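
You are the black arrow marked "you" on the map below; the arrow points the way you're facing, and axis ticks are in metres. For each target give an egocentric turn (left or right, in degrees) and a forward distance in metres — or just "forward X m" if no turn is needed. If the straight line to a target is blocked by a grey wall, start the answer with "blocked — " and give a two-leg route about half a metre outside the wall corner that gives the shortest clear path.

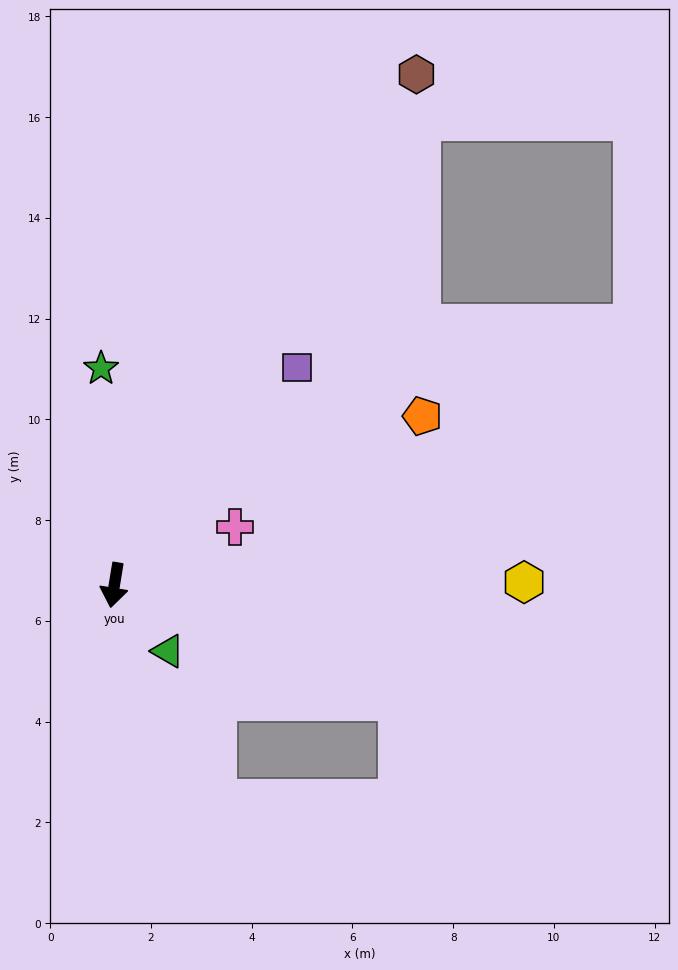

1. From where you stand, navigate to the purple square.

turn left 149°, forward 5.6 m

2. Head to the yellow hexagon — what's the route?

turn left 100°, forward 8.1 m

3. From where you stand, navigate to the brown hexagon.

turn left 159°, forward 11.8 m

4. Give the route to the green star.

turn right 167°, forward 4.3 m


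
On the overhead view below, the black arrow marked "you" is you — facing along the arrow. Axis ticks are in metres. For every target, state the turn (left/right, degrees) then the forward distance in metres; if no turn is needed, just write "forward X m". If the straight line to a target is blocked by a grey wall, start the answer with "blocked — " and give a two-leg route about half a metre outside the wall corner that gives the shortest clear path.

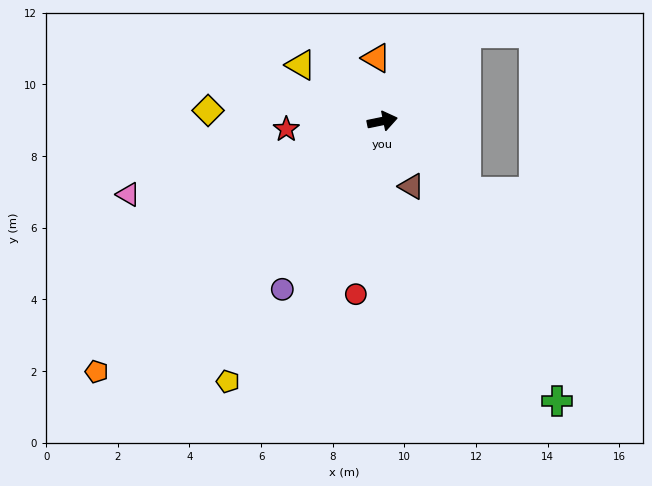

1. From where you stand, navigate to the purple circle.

turn right 132°, forward 5.5 m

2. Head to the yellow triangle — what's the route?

turn left 134°, forward 2.8 m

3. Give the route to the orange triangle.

turn left 84°, forward 1.8 m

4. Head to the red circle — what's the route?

turn right 110°, forward 4.9 m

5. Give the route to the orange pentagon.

turn right 150°, forward 10.6 m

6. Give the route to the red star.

turn left 173°, forward 2.7 m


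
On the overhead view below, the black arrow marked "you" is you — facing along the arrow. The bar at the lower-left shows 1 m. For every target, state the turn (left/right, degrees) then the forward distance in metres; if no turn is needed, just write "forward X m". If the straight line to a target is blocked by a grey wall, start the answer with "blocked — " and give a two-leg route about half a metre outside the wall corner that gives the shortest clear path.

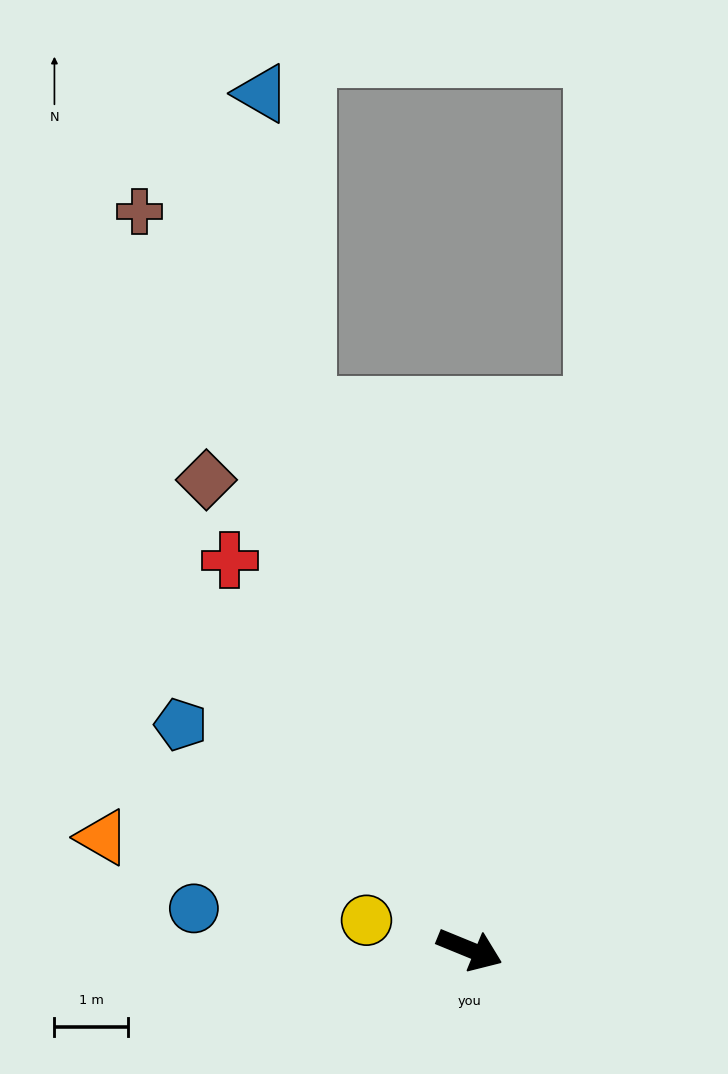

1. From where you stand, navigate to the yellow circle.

turn right 174°, forward 1.5 m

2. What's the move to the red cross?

turn left 144°, forward 6.2 m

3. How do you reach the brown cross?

turn left 136°, forward 11.0 m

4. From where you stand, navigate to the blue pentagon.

turn left 164°, forward 5.0 m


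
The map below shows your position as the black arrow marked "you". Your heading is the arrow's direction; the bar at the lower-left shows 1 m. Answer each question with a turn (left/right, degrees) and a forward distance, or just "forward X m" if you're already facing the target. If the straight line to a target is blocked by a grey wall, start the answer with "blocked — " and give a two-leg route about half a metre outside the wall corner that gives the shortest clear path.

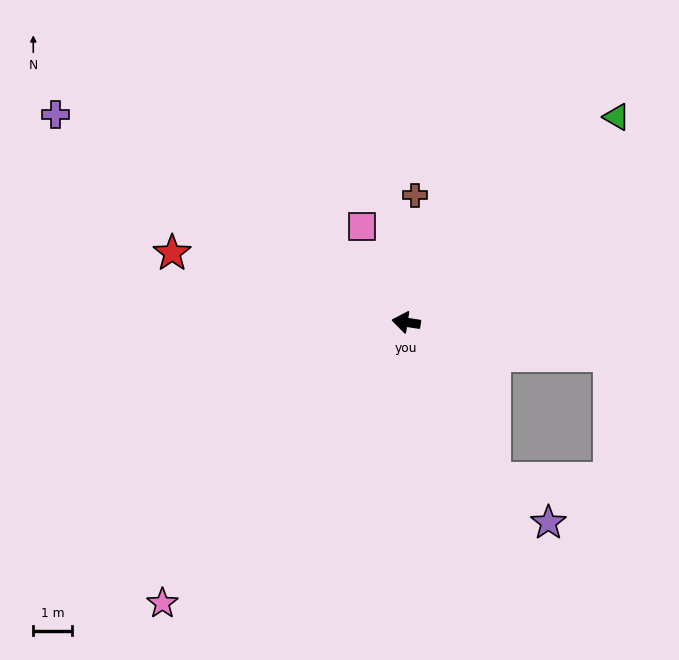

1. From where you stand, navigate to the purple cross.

turn right 22°, forward 10.4 m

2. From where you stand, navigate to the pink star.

turn left 58°, forward 9.5 m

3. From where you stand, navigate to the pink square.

turn right 57°, forward 2.7 m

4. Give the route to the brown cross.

turn right 85°, forward 3.2 m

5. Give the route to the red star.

turn right 8°, forward 6.2 m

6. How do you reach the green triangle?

turn right 127°, forward 7.5 m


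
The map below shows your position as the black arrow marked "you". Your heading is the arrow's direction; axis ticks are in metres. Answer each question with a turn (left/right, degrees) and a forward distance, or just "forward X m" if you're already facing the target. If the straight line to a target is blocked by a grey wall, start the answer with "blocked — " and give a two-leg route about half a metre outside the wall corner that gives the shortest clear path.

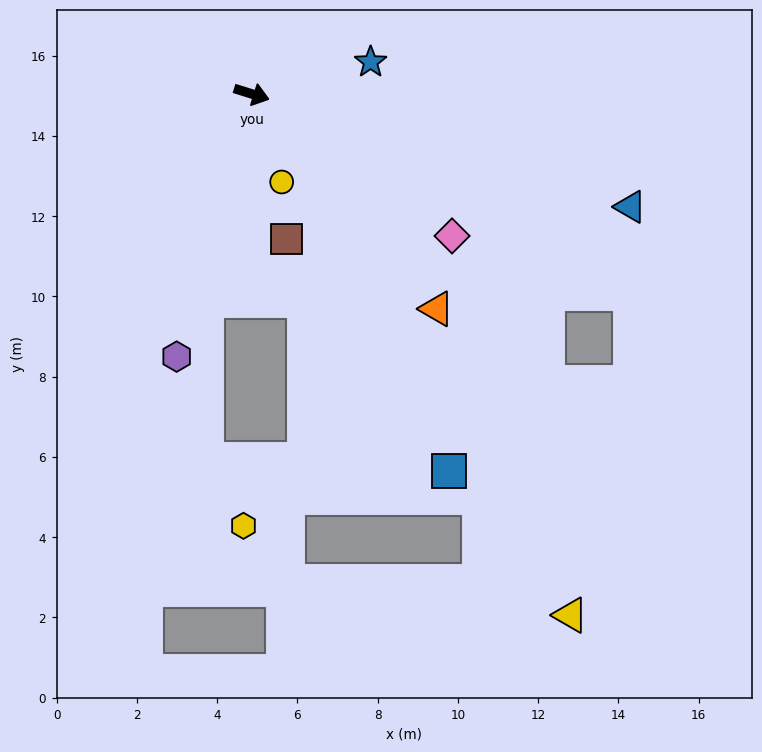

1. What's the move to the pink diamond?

turn right 18°, forward 6.1 m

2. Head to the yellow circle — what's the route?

turn right 54°, forward 2.3 m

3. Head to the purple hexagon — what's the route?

turn right 89°, forward 6.8 m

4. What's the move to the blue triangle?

forward 9.8 m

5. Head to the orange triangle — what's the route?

turn right 32°, forward 7.1 m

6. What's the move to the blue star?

turn left 32°, forward 3.1 m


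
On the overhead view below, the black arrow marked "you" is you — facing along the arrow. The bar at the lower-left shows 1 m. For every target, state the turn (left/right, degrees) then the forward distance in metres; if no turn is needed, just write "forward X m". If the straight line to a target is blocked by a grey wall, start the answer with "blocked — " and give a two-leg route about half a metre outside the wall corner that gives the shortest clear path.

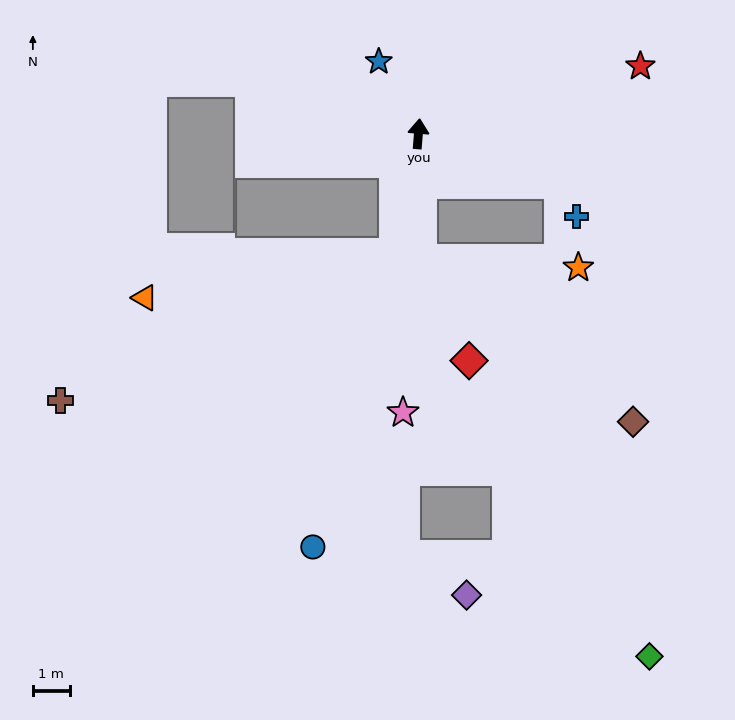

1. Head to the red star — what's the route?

turn right 68°, forward 6.3 m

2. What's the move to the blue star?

turn left 33°, forward 2.2 m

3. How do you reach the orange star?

blocked — turn right 174°, forward 3.4 m, then turn left 86°, forward 4.3 m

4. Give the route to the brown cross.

blocked — turn left 173°, forward 3.3 m, then turn right 55°, forward 9.9 m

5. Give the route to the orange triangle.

blocked — turn left 173°, forward 3.3 m, then turn right 68°, forward 6.9 m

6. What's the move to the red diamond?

blocked — turn right 174°, forward 3.4 m, then turn left 24°, forward 3.0 m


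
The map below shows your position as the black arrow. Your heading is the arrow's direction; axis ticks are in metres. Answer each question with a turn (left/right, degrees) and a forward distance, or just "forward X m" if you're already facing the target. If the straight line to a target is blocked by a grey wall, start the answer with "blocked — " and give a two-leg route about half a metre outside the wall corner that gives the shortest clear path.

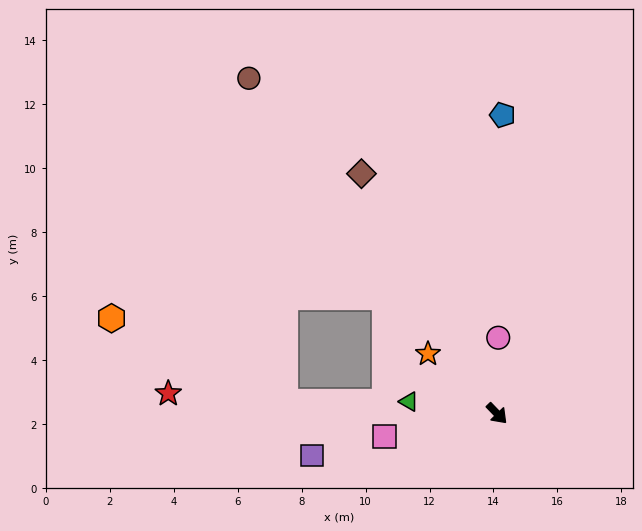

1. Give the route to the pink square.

turn right 123°, forward 3.6 m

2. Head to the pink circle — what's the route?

turn left 135°, forward 2.4 m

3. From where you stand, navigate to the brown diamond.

turn left 166°, forward 8.6 m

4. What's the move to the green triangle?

turn right 142°, forward 2.8 m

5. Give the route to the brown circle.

turn left 173°, forward 13.0 m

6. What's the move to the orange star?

turn right 175°, forward 2.9 m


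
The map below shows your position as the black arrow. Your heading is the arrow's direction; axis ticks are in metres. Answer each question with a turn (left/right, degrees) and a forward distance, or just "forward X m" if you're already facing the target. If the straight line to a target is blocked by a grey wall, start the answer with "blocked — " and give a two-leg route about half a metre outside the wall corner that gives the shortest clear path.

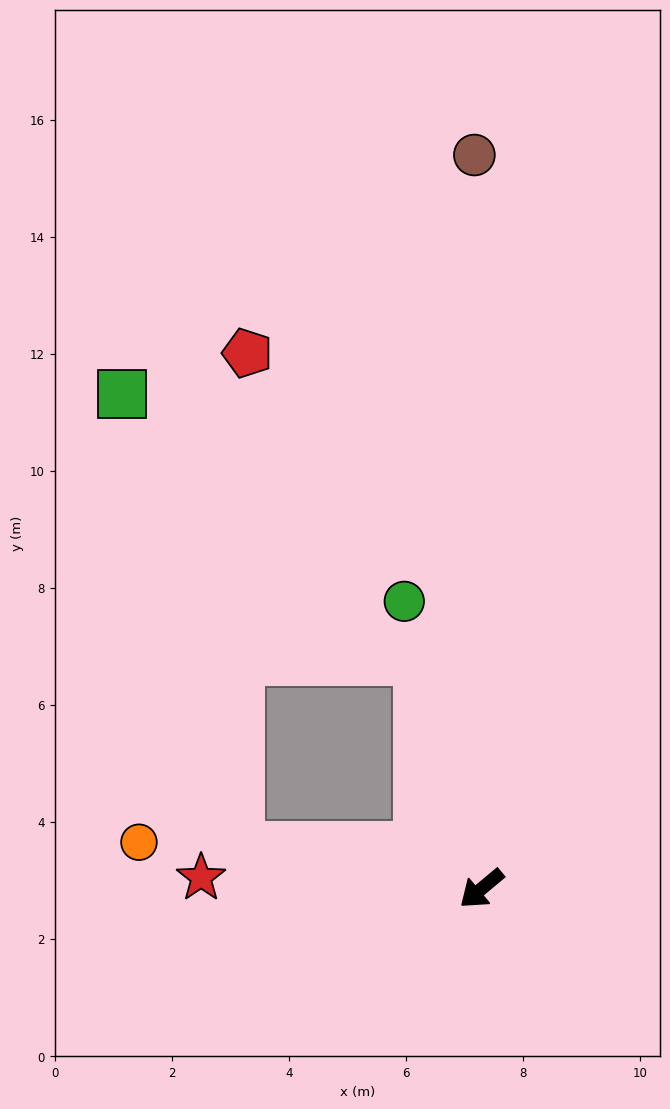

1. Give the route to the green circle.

turn right 115°, forward 5.1 m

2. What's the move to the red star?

turn right 42°, forward 4.8 m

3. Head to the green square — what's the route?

blocked — turn right 114°, forward 4.0 m, then turn left 32°, forward 6.8 m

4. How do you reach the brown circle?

turn right 129°, forward 12.5 m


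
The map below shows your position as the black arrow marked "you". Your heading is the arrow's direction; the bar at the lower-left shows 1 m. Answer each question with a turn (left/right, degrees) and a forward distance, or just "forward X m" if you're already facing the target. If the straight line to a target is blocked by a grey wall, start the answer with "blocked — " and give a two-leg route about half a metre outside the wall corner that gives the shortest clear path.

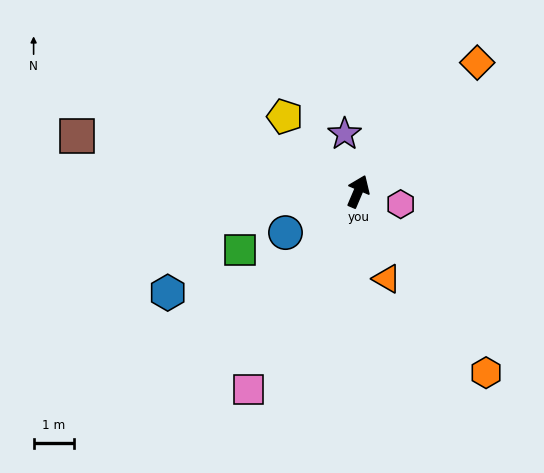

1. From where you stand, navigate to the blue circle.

turn left 143°, forward 2.1 m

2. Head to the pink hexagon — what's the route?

turn right 84°, forward 1.1 m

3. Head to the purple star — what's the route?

turn left 36°, forward 1.5 m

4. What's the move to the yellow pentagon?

turn left 67°, forward 2.6 m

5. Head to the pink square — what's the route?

turn left 174°, forward 5.7 m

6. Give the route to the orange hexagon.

turn right 122°, forward 5.5 m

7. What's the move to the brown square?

turn left 102°, forward 7.2 m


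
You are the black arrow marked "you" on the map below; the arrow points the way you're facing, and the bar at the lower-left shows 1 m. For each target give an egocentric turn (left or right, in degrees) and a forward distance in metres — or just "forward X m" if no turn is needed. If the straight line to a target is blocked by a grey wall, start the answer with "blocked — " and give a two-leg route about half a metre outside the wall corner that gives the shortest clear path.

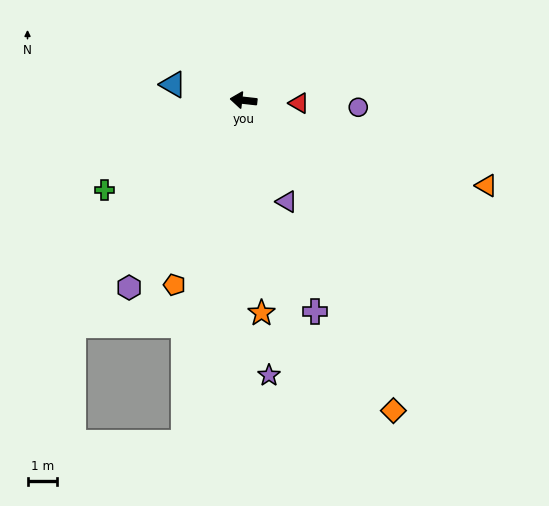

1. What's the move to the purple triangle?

turn left 119°, forward 3.7 m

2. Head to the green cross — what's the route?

turn left 39°, forward 5.5 m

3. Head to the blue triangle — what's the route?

turn right 6°, forward 2.4 m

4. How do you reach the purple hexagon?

turn left 65°, forward 7.3 m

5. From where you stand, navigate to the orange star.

turn left 101°, forward 7.1 m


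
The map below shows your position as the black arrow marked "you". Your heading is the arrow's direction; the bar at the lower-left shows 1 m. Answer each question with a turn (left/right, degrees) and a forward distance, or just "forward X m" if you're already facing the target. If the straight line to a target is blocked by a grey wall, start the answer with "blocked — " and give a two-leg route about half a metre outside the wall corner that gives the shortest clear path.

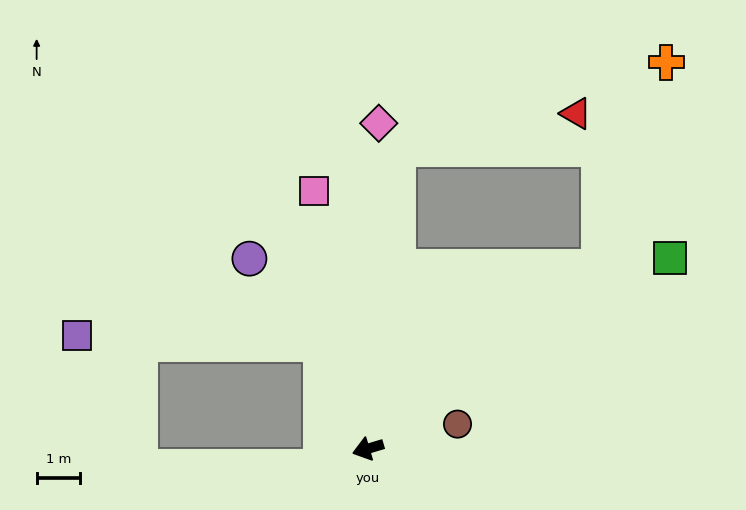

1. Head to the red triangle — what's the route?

blocked — turn right 112°, forward 6.9 m, then turn right 73°, forward 4.2 m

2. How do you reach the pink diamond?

turn right 109°, forward 7.5 m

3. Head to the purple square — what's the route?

blocked — turn right 83°, forward 2.7 m, then turn left 65°, forward 5.6 m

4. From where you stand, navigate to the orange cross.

blocked — turn right 159°, forward 6.8 m, then turn left 34°, forward 5.0 m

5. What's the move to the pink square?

turn right 95°, forward 6.0 m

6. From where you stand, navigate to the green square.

turn right 164°, forward 8.2 m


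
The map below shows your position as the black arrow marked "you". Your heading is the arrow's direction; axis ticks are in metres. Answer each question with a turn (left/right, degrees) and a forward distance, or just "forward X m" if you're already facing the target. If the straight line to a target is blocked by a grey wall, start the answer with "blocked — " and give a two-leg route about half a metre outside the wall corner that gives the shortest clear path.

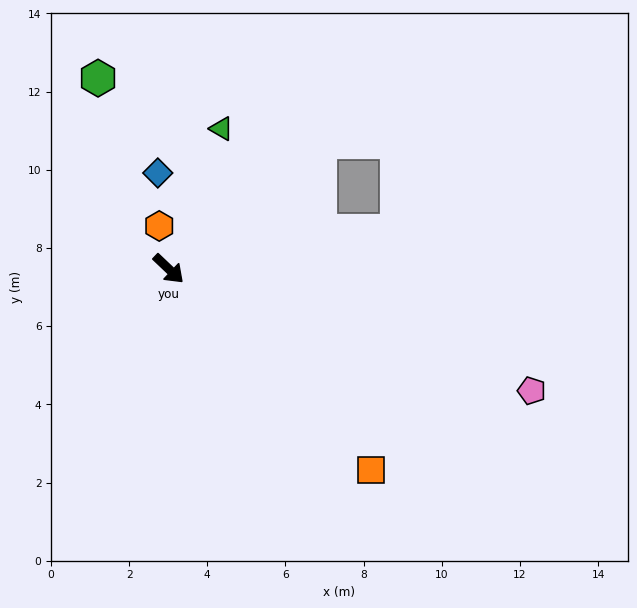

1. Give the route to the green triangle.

turn left 113°, forward 3.8 m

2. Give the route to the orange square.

forward 7.3 m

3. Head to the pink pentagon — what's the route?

turn left 25°, forward 9.8 m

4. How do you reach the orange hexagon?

turn left 146°, forward 1.1 m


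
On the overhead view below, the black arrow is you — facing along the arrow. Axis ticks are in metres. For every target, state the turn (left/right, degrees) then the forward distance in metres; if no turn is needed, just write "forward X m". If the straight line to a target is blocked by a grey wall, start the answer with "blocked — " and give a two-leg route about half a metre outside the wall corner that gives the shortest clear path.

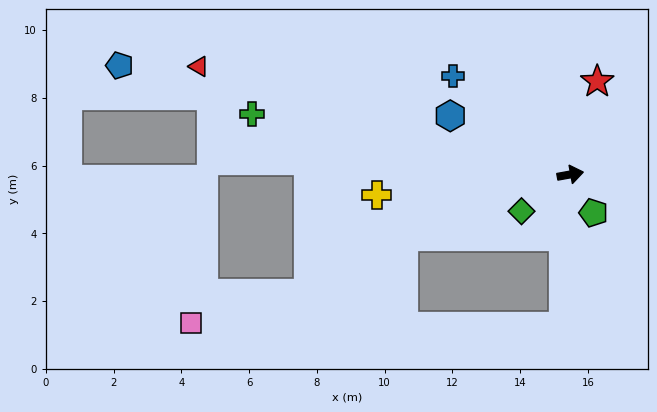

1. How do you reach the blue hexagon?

turn left 144°, forward 3.9 m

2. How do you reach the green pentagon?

turn right 69°, forward 1.3 m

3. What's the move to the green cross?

turn left 159°, forward 9.6 m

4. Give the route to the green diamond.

turn right 153°, forward 1.8 m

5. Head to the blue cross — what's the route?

turn left 130°, forward 4.5 m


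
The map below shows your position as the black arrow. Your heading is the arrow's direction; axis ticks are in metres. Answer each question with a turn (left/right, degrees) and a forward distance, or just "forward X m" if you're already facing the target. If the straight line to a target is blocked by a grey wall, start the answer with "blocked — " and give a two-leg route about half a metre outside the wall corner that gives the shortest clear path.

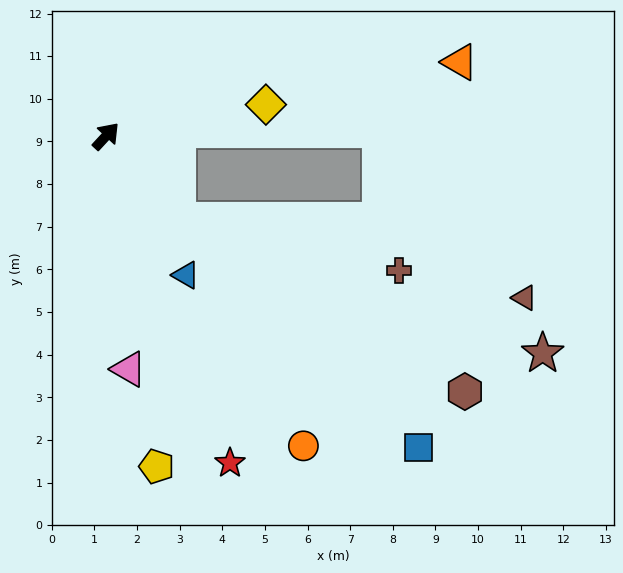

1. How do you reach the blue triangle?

turn right 107°, forward 3.8 m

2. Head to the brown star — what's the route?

blocked — turn right 97°, forward 2.6 m, then turn left 30°, forward 9.1 m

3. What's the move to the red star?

turn right 116°, forward 8.2 m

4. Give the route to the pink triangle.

turn right 132°, forward 5.5 m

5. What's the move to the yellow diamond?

turn right 36°, forward 3.8 m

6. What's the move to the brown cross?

blocked — turn right 97°, forward 2.6 m, then turn left 37°, forward 5.3 m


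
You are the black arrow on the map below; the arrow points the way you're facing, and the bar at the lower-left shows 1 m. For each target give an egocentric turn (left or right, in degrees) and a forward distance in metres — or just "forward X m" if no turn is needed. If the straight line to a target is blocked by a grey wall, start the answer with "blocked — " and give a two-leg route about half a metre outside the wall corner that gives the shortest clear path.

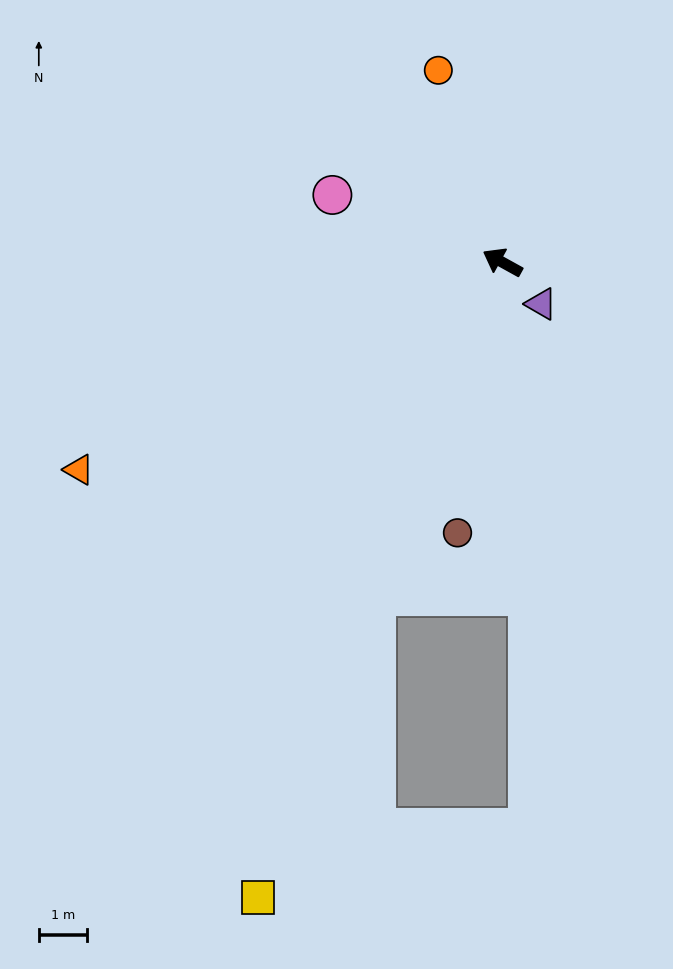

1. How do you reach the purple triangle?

turn left 162°, forward 1.2 m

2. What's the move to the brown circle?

turn left 110°, forward 5.7 m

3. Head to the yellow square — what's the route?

turn left 98°, forward 14.2 m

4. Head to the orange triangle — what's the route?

turn left 55°, forward 9.9 m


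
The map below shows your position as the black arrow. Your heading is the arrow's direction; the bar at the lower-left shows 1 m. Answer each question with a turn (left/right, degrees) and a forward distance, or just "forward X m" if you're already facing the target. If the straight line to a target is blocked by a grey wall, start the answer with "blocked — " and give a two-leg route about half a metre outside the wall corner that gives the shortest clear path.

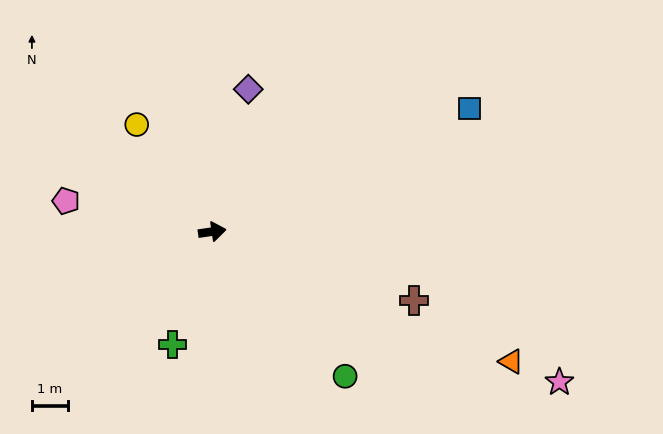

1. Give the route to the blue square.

turn left 17°, forward 8.0 m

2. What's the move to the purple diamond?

turn left 67°, forward 4.1 m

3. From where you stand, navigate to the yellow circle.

turn left 117°, forward 3.7 m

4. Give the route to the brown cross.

turn right 27°, forward 6.0 m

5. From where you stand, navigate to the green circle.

turn right 56°, forward 5.5 m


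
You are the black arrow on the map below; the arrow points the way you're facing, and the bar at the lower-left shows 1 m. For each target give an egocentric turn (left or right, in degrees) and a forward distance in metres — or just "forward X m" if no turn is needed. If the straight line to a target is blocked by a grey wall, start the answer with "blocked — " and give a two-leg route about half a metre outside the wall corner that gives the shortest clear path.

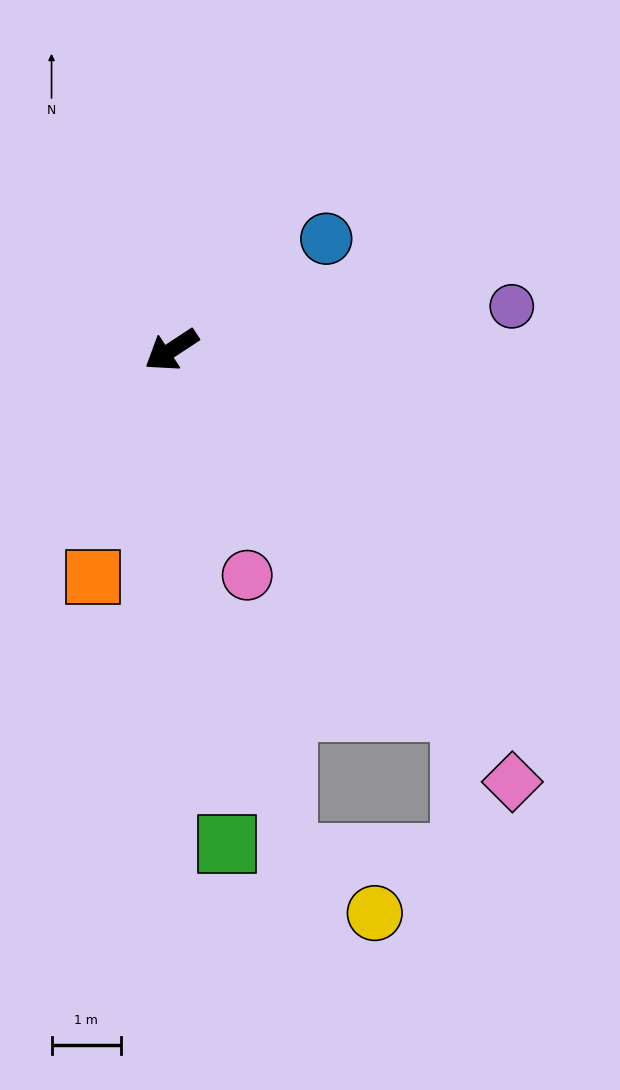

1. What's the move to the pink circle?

turn left 75°, forward 3.4 m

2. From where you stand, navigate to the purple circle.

turn left 154°, forward 4.9 m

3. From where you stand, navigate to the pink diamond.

turn left 95°, forward 7.9 m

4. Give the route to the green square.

turn left 63°, forward 7.2 m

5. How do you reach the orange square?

turn left 38°, forward 3.5 m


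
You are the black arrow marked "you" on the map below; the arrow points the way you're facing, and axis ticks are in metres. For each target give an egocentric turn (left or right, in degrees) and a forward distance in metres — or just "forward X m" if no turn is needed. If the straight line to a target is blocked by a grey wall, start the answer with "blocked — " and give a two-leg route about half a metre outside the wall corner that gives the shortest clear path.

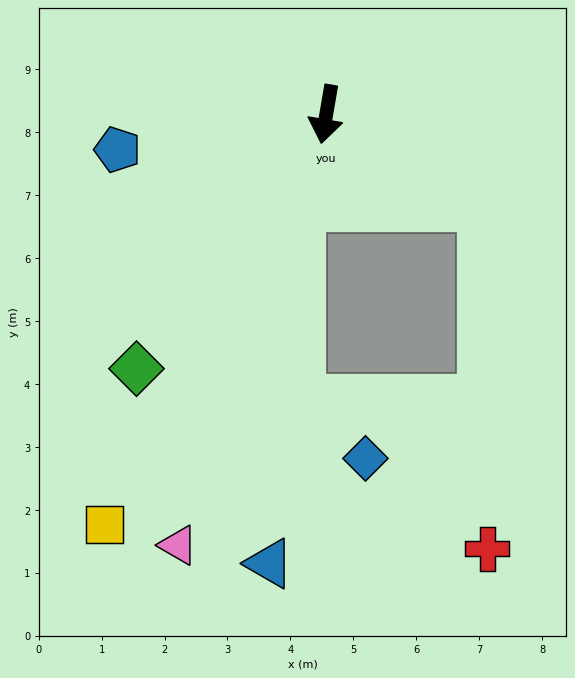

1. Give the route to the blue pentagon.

turn right 71°, forward 3.4 m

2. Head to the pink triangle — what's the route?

turn right 9°, forward 7.2 m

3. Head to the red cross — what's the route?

blocked — turn left 70°, forward 2.9 m, then turn right 60°, forward 5.5 m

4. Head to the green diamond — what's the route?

turn right 27°, forward 5.0 m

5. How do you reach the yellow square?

turn right 19°, forward 7.4 m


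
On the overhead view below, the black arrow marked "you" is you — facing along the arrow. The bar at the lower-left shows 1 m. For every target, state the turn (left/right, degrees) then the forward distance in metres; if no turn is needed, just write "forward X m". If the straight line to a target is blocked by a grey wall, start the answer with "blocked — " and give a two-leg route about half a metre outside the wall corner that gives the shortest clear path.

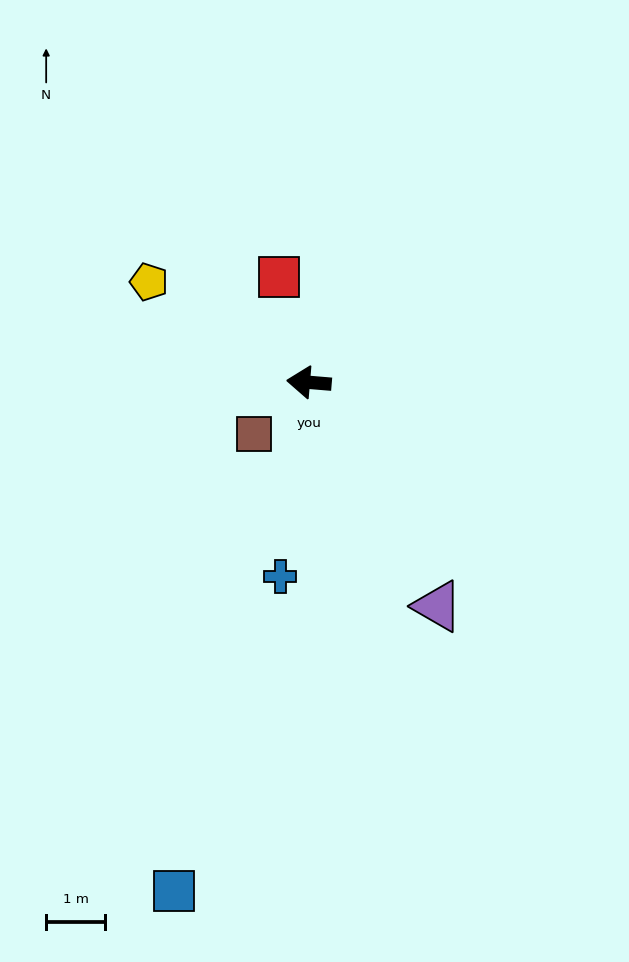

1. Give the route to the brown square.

turn left 48°, forward 1.3 m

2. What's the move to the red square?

turn right 69°, forward 1.9 m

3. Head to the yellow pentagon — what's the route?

turn right 27°, forward 3.2 m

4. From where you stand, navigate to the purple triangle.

turn left 125°, forward 4.4 m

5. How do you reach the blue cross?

turn left 86°, forward 3.3 m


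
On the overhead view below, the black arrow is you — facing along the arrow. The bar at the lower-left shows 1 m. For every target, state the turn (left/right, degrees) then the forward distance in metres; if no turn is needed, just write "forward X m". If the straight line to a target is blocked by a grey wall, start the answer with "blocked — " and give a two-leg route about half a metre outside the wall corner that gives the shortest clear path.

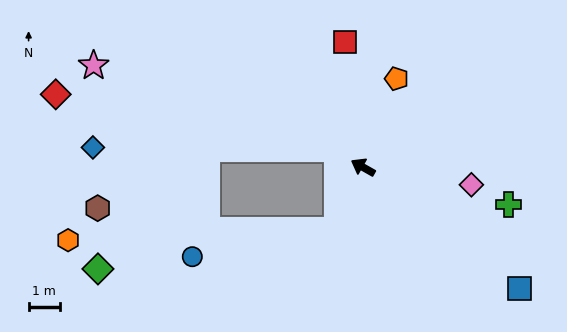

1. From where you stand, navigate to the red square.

turn right 52°, forward 4.1 m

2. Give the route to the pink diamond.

turn right 160°, forward 3.5 m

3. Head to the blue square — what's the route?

turn left 172°, forward 6.4 m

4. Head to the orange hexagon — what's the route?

blocked — turn left 97°, forward 2.2 m, then turn right 65°, forward 8.7 m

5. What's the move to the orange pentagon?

turn right 81°, forward 3.0 m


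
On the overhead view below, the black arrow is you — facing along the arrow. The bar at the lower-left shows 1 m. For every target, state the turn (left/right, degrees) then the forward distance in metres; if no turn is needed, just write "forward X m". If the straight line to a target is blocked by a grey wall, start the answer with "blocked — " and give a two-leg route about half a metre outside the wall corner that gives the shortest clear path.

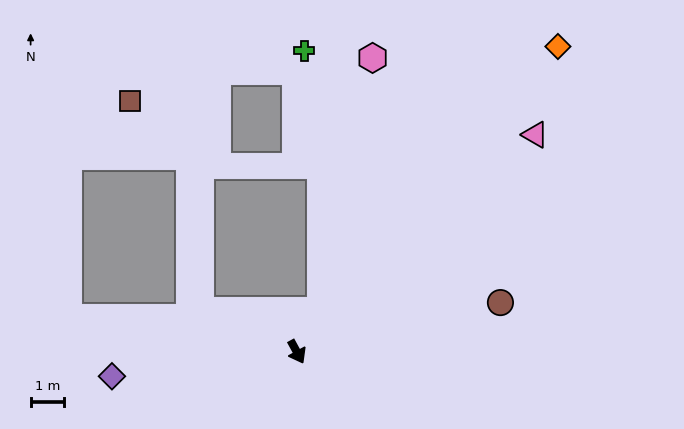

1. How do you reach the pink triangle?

turn left 104°, forward 9.6 m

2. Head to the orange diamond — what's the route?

turn left 111°, forward 12.0 m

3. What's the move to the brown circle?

turn left 75°, forward 6.2 m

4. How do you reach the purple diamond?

turn right 111°, forward 5.6 m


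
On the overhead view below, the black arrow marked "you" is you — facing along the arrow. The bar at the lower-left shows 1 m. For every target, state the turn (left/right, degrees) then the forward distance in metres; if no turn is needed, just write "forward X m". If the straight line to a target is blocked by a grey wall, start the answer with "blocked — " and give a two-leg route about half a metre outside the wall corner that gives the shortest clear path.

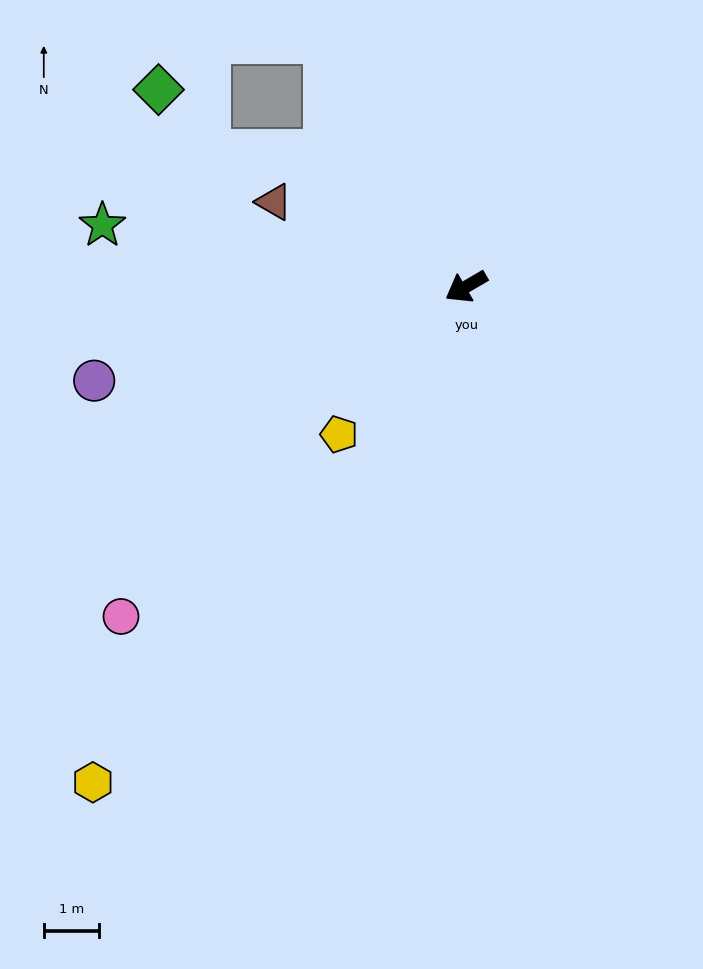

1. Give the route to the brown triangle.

turn right 54°, forward 3.8 m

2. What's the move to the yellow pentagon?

turn left 19°, forward 3.5 m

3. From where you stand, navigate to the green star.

turn right 40°, forward 6.6 m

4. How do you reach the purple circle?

turn right 16°, forward 6.9 m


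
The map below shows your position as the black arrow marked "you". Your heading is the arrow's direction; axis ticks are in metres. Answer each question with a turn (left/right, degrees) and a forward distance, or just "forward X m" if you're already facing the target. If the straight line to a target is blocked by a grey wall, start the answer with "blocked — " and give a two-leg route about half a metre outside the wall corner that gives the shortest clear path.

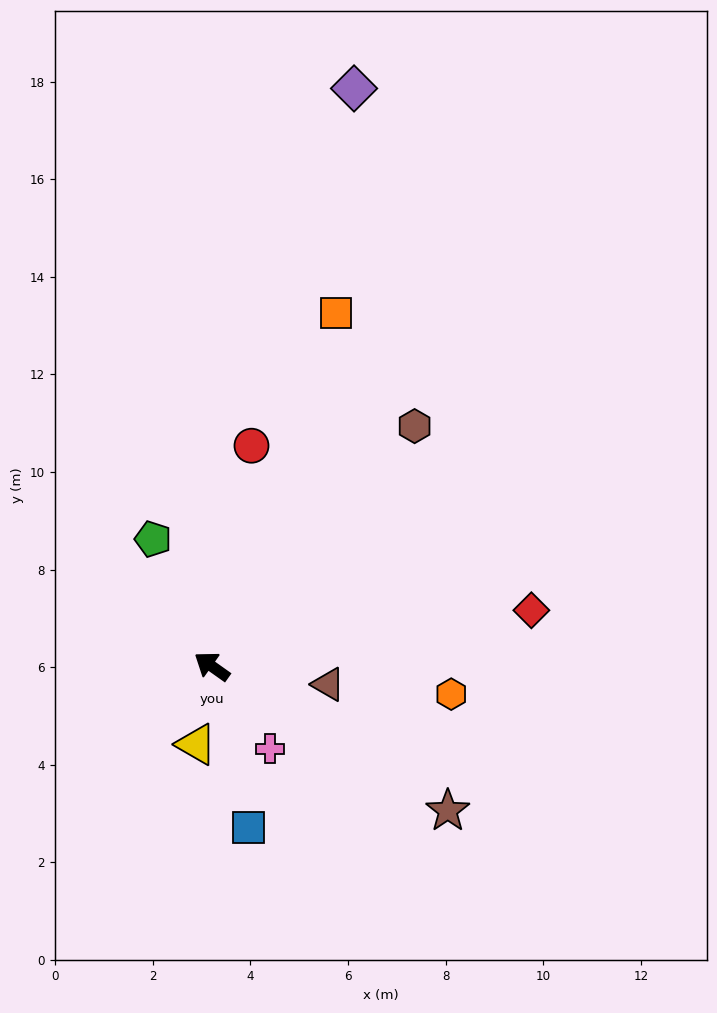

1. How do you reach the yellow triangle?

turn left 114°, forward 1.6 m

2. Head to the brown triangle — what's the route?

turn right 153°, forward 2.4 m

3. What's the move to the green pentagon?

turn right 30°, forward 2.9 m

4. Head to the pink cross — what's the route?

turn left 160°, forward 2.1 m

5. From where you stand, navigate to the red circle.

turn right 65°, forward 4.6 m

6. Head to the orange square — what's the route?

turn right 74°, forward 7.7 m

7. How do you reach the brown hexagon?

turn right 95°, forward 6.4 m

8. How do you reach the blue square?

turn left 138°, forward 3.4 m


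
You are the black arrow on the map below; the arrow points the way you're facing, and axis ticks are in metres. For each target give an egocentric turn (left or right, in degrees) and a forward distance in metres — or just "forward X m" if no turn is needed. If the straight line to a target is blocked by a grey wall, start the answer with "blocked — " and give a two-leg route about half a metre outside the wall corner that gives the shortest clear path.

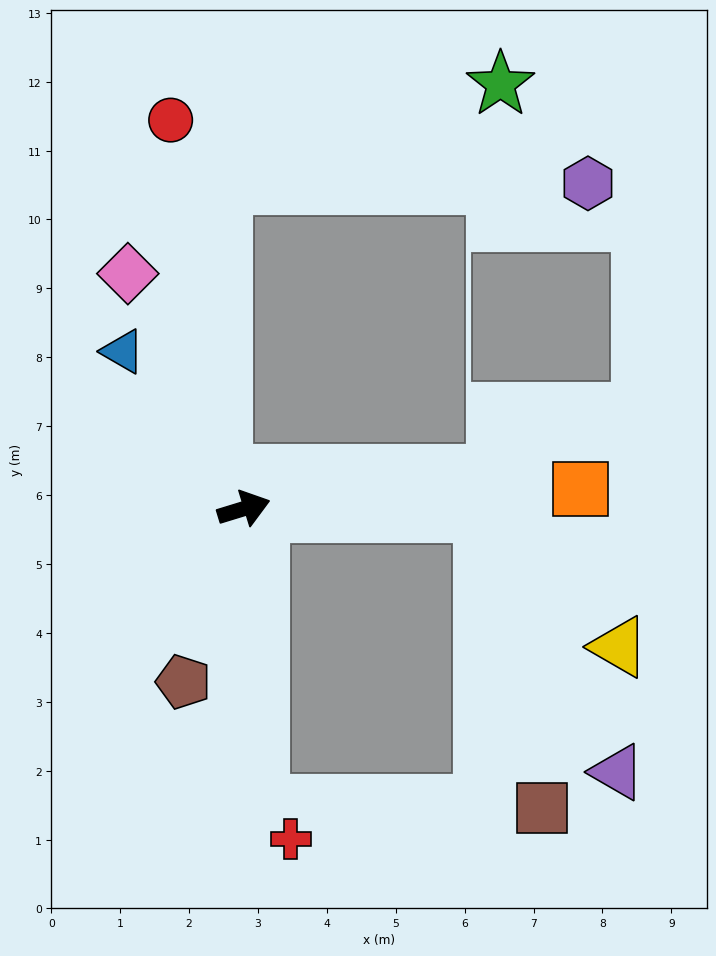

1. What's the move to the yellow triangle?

blocked — turn right 18°, forward 3.5 m, then turn right 44°, forward 2.8 m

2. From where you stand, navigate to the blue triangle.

turn left 111°, forward 2.9 m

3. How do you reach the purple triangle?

blocked — turn right 18°, forward 3.5 m, then turn right 62°, forward 4.2 m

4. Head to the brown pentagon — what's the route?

turn right 126°, forward 2.7 m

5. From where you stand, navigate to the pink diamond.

turn left 99°, forward 3.8 m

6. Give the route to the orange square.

turn right 14°, forward 4.9 m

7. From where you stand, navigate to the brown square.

blocked — turn right 18°, forward 3.5 m, then turn right 78°, forward 4.4 m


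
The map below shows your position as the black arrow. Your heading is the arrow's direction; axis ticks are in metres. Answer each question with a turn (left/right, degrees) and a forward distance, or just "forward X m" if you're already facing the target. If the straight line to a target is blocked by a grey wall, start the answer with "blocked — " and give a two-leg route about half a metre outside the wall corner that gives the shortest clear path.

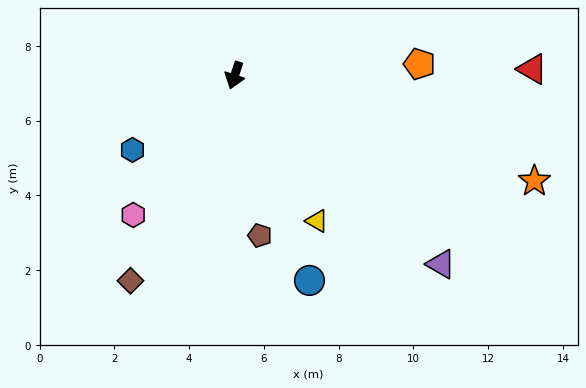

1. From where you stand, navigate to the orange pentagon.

turn left 112°, forward 5.0 m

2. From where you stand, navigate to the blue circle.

turn left 38°, forward 5.8 m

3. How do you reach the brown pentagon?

turn left 27°, forward 4.3 m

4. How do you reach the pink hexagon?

turn right 18°, forward 4.6 m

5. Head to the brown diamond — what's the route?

turn right 9°, forward 6.2 m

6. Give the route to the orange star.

turn left 89°, forward 8.5 m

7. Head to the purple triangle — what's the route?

turn left 66°, forward 7.5 m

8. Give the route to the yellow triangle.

turn left 47°, forward 4.5 m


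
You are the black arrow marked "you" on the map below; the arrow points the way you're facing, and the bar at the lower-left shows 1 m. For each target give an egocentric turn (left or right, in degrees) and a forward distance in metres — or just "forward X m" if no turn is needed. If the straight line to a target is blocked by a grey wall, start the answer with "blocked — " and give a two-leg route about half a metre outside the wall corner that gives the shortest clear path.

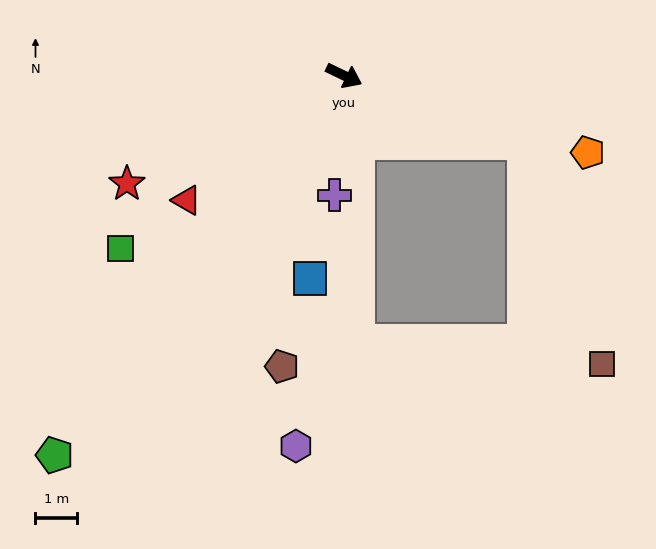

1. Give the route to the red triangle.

turn right 116°, forward 4.8 m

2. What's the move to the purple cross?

turn right 69°, forward 2.9 m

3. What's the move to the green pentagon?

turn right 102°, forward 11.4 m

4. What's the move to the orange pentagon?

turn left 8°, forward 6.1 m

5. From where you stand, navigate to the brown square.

blocked — turn left 5°, forward 4.6 m, then turn right 50°, forward 5.6 m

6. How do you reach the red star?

turn right 128°, forward 5.8 m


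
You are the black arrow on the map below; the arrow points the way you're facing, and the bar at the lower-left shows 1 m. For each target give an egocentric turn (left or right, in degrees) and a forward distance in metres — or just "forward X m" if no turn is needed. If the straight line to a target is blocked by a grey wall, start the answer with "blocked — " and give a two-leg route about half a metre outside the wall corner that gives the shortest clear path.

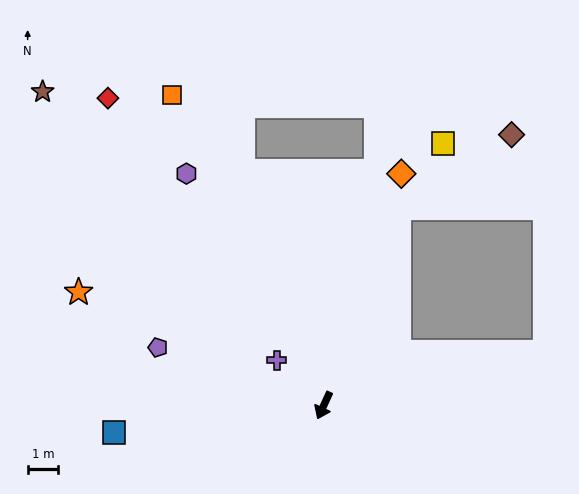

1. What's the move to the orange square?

turn right 129°, forward 11.3 m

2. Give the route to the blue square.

turn right 58°, forward 6.9 m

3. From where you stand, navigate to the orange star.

turn right 90°, forward 8.8 m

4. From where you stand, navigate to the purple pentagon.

turn right 85°, forward 5.8 m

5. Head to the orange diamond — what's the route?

turn right 174°, forward 8.0 m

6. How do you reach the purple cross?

turn right 109°, forward 2.1 m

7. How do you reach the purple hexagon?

turn right 125°, forward 8.8 m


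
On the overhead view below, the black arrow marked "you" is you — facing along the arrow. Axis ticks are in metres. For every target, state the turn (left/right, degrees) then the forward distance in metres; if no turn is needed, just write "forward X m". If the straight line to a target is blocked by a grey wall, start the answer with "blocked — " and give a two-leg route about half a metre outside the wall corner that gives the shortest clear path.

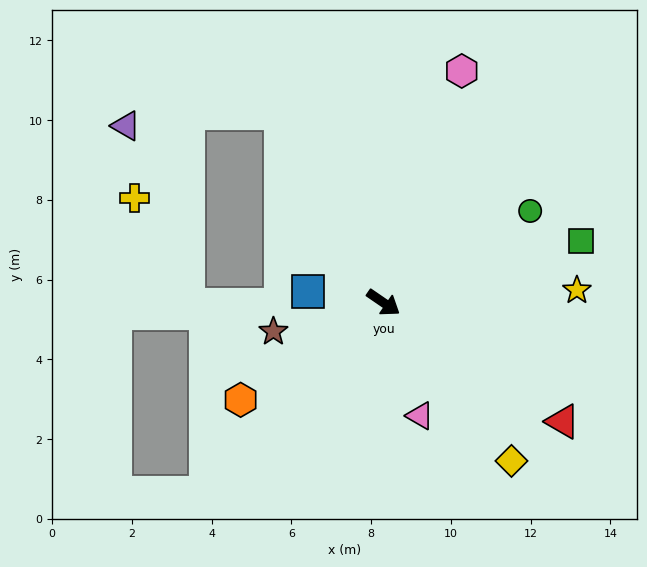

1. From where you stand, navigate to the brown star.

turn right 131°, forward 2.9 m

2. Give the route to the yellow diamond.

turn right 17°, forward 5.1 m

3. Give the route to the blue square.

turn right 154°, forward 1.9 m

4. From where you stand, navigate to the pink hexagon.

turn left 106°, forward 6.1 m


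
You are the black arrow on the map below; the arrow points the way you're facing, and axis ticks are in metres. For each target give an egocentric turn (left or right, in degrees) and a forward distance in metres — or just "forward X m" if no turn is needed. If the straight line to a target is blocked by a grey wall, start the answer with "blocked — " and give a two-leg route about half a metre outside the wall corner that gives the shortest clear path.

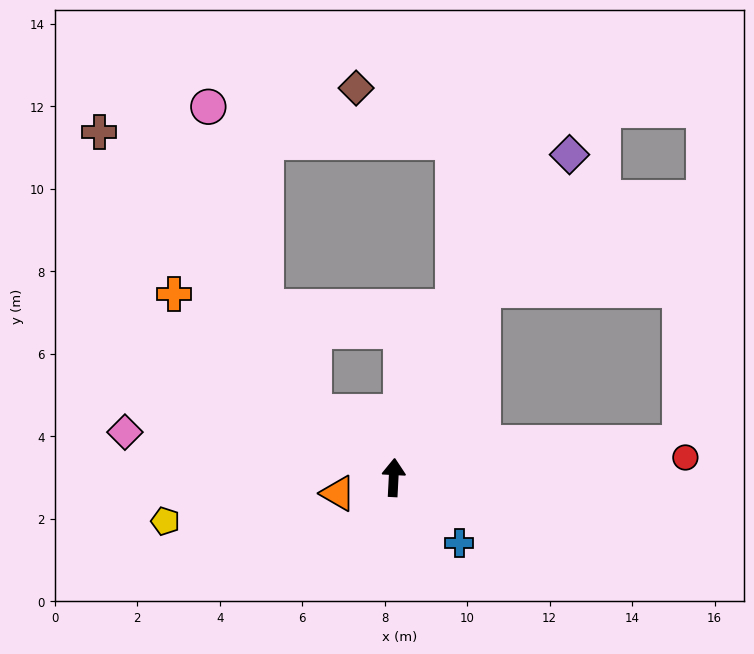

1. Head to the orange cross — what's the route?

turn left 53°, forward 6.9 m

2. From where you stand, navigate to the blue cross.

turn right 132°, forward 2.2 m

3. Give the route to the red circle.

turn right 83°, forward 7.1 m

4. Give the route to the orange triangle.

turn left 109°, forward 1.4 m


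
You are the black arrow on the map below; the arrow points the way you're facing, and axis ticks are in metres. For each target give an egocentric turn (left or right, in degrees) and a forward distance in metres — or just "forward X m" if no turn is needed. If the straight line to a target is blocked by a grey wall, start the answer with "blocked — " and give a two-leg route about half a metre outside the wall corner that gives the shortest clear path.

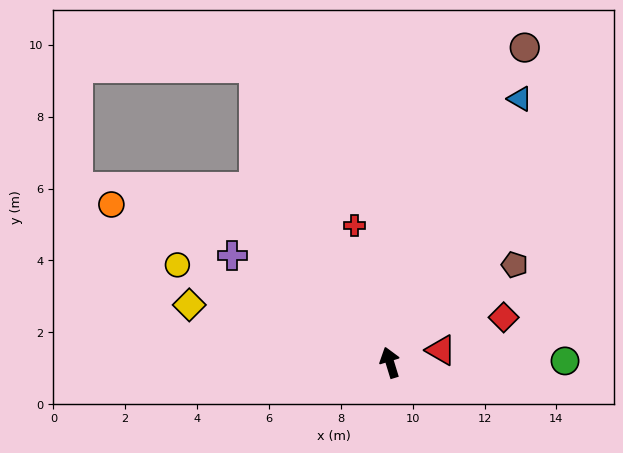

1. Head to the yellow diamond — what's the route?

turn left 57°, forward 5.8 m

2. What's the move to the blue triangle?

turn right 43°, forward 8.2 m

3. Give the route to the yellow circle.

turn left 48°, forward 6.5 m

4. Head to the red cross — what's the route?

turn right 3°, forward 3.9 m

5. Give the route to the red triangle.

turn right 94°, forward 1.5 m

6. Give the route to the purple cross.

turn left 39°, forward 5.3 m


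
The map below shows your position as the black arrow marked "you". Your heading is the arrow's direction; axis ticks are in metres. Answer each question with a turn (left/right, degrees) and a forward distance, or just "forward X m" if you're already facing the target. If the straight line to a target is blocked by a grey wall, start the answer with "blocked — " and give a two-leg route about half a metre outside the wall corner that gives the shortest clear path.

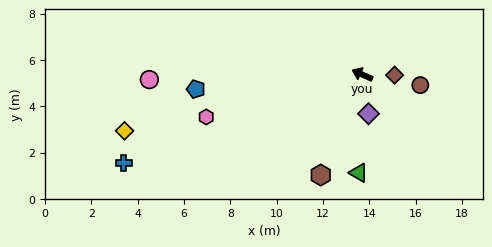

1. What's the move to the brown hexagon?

turn left 92°, forward 4.7 m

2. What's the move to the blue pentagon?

turn left 29°, forward 7.2 m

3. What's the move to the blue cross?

turn left 44°, forward 11.0 m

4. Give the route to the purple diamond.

turn left 123°, forward 1.7 m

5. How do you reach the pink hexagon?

turn left 39°, forward 7.0 m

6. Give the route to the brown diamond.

turn right 157°, forward 1.4 m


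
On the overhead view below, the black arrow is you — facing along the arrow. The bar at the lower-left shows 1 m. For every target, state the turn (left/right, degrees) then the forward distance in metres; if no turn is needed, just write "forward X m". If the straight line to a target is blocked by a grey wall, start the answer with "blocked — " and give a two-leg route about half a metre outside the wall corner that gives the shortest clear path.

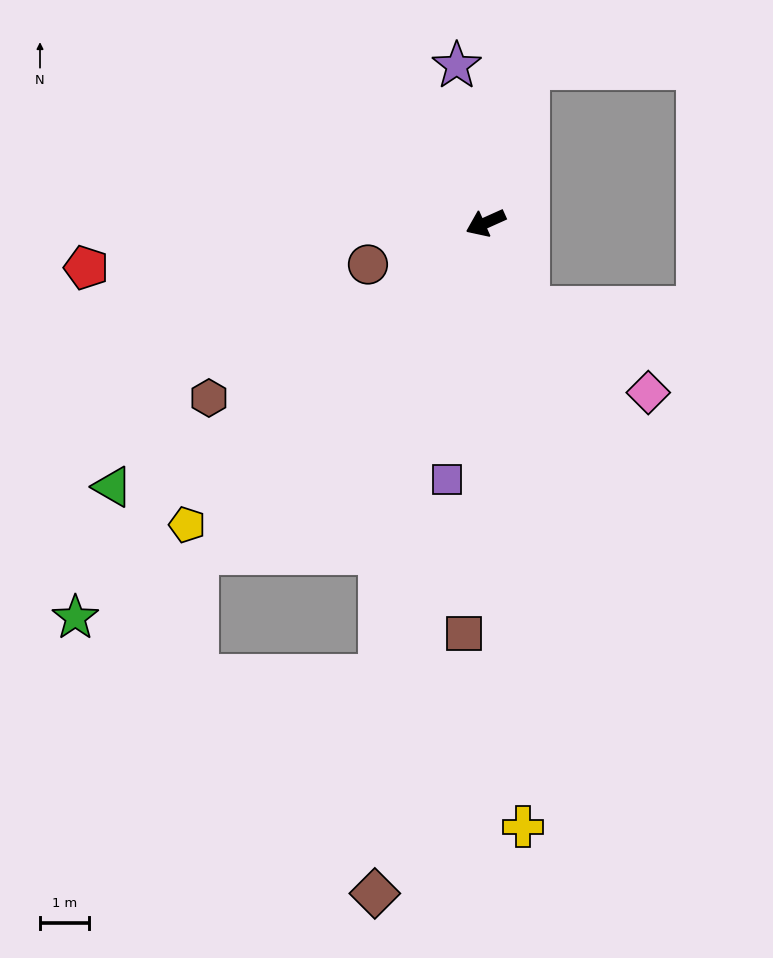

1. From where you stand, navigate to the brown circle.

turn right 5°, forward 2.5 m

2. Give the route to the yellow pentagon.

turn left 21°, forward 8.6 m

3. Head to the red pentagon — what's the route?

turn right 18°, forward 8.2 m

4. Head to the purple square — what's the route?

turn left 57°, forward 5.3 m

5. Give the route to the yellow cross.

turn left 69°, forward 12.3 m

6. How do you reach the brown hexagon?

turn left 8°, forward 6.7 m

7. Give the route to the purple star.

turn right 104°, forward 3.2 m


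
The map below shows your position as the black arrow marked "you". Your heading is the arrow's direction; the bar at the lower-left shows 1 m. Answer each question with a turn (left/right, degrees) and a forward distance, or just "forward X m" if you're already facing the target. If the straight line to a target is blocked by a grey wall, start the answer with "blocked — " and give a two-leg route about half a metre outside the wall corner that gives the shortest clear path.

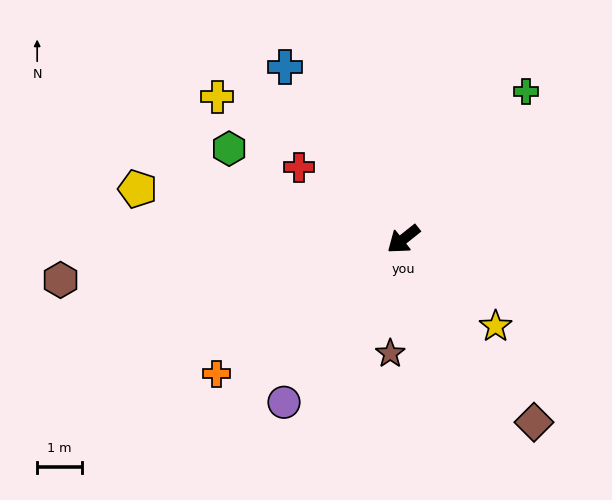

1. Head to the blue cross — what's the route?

turn right 94°, forward 4.7 m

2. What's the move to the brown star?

turn left 45°, forward 2.6 m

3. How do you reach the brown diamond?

turn left 87°, forward 5.0 m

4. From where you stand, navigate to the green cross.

turn right 168°, forward 4.3 m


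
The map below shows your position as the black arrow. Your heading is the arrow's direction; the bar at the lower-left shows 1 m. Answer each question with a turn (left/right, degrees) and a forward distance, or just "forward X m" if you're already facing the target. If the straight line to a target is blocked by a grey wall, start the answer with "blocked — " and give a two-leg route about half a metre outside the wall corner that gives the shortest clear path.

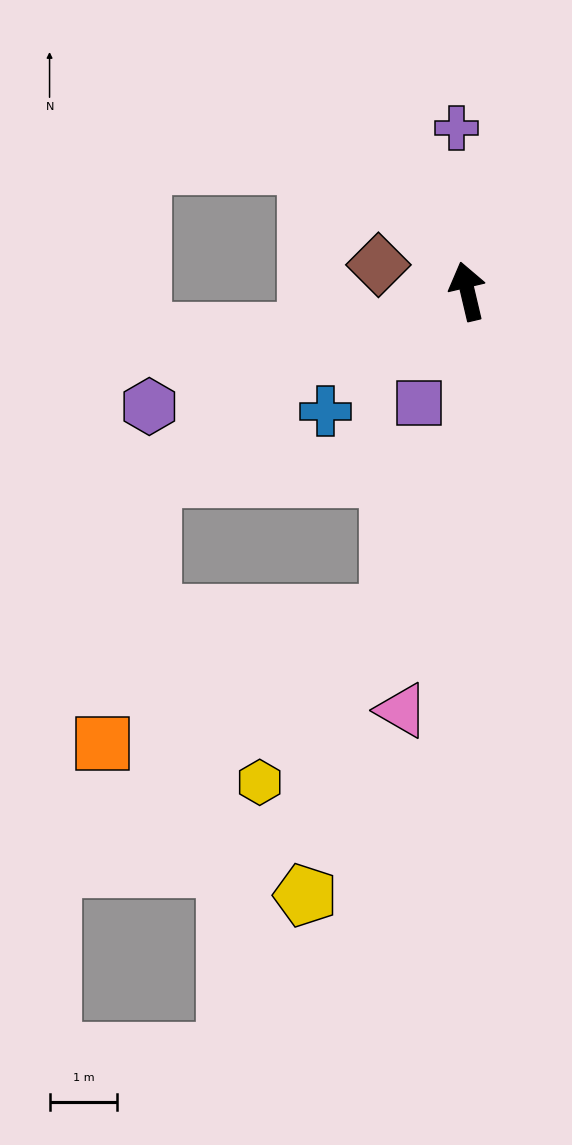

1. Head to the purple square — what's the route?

turn left 143°, forward 1.8 m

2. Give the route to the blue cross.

turn left 117°, forward 2.7 m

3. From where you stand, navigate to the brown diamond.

turn left 60°, forward 1.4 m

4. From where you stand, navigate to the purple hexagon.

turn left 97°, forward 5.0 m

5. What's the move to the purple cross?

turn right 9°, forward 2.4 m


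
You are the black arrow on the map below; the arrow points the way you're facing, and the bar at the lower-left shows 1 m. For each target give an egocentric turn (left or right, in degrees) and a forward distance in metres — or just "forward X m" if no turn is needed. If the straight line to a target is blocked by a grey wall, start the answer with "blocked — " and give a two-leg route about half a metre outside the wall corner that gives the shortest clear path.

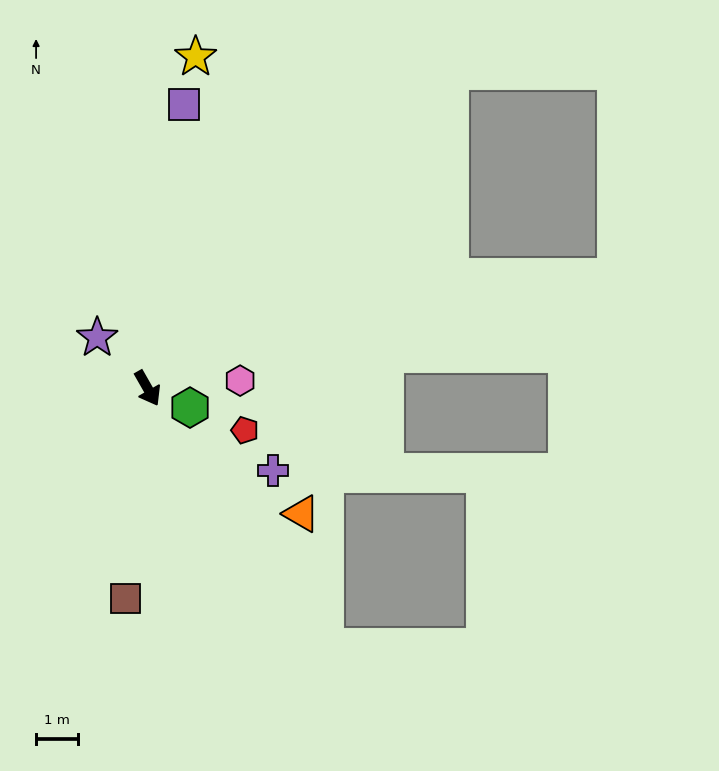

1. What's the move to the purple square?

turn left 143°, forward 6.8 m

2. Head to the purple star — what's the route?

turn right 165°, forward 1.7 m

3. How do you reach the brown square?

turn right 36°, forward 5.0 m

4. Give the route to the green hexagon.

turn left 36°, forward 1.1 m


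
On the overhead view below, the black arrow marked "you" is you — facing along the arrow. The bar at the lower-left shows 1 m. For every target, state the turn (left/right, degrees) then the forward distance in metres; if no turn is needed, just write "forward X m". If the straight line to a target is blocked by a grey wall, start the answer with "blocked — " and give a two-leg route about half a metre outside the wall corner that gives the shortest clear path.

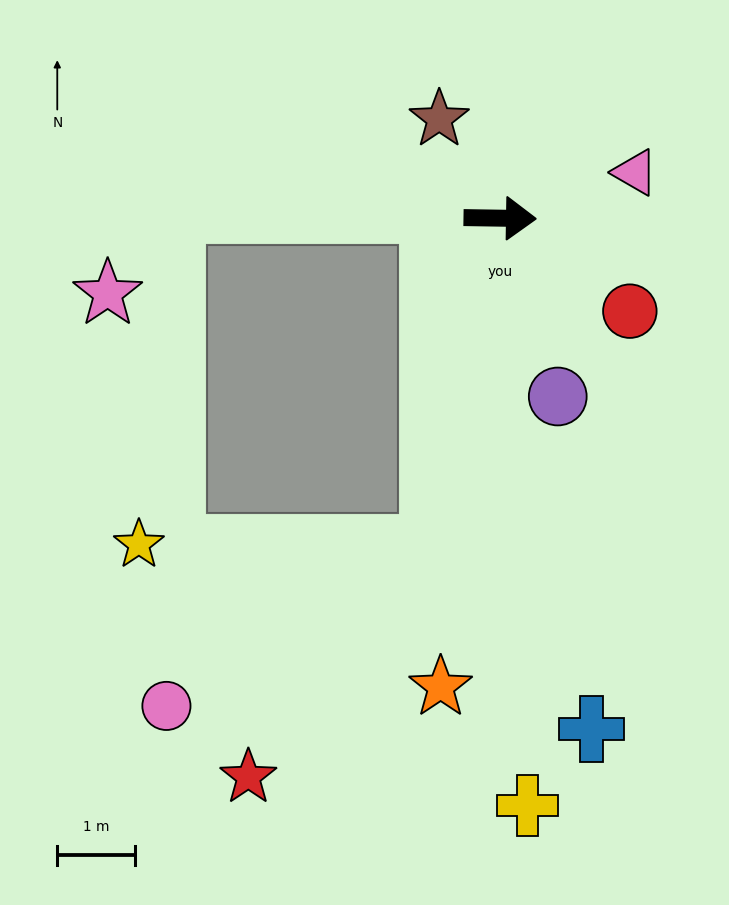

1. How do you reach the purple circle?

turn right 71°, forward 2.4 m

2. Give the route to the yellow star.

blocked — turn right 101°, forward 4.4 m, then turn right 79°, forward 3.8 m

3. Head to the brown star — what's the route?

turn left 122°, forward 1.5 m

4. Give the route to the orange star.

turn right 96°, forward 6.1 m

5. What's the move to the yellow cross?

turn right 86°, forward 7.6 m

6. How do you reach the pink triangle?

turn left 20°, forward 1.8 m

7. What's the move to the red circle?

turn right 35°, forward 2.1 m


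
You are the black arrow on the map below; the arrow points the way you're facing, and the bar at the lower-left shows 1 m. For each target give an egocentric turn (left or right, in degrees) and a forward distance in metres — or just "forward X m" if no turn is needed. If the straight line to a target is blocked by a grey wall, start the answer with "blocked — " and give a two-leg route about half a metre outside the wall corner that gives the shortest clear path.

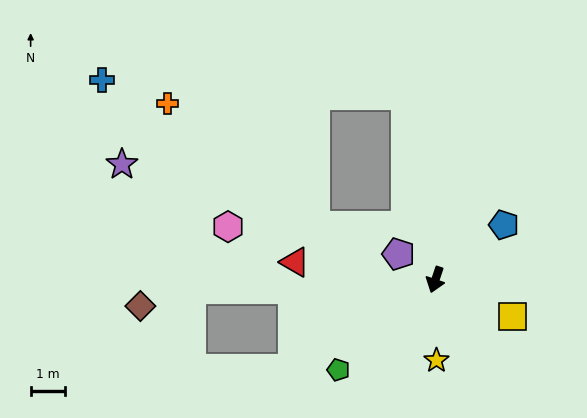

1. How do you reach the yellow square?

turn left 83°, forward 2.5 m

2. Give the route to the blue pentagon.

turn left 147°, forward 2.5 m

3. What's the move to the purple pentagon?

turn right 106°, forward 1.3 m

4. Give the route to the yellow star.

turn left 19°, forward 2.3 m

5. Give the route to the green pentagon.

turn right 29°, forward 3.8 m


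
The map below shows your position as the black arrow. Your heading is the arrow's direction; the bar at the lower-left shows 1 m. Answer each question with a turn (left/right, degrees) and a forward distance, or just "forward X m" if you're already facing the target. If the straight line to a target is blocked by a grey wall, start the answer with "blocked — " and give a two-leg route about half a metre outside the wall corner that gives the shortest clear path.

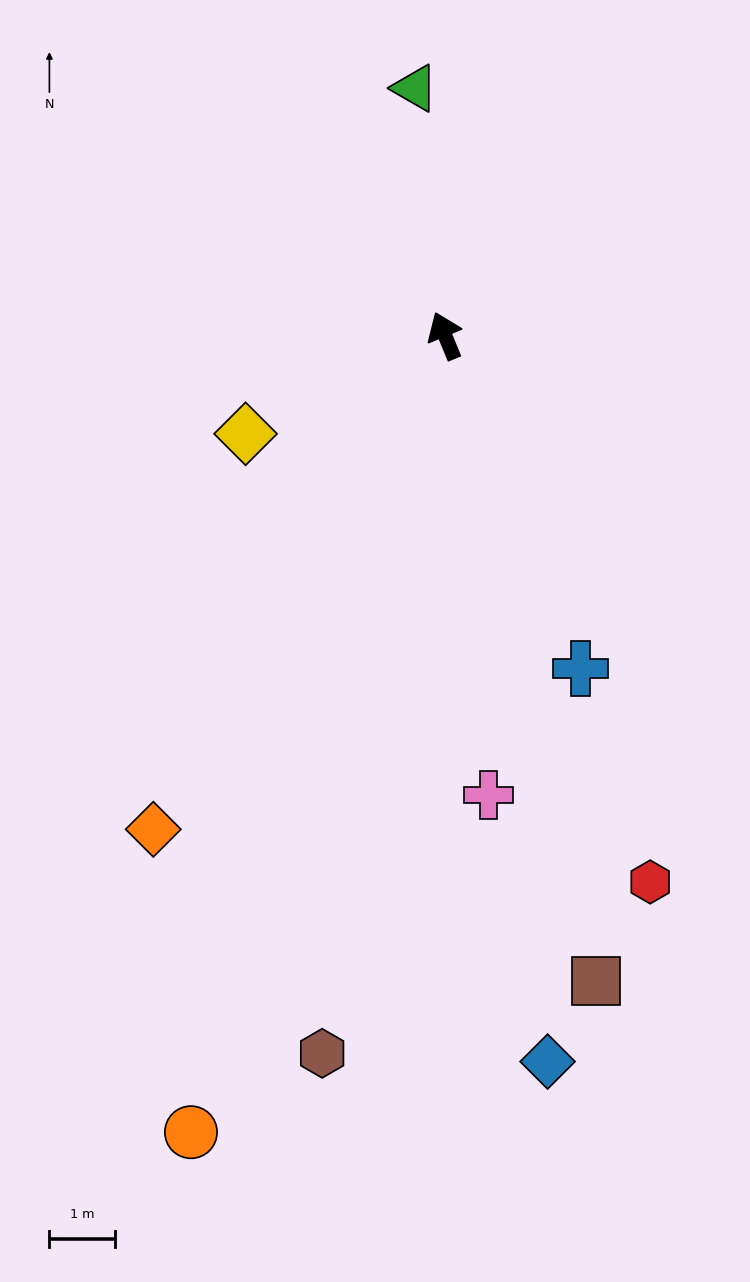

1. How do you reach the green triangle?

turn right 15°, forward 3.8 m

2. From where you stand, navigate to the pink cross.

turn left 163°, forward 7.1 m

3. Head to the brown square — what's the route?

turn left 171°, forward 10.2 m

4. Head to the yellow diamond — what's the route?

turn left 94°, forward 3.4 m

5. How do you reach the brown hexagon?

turn left 148°, forward 11.2 m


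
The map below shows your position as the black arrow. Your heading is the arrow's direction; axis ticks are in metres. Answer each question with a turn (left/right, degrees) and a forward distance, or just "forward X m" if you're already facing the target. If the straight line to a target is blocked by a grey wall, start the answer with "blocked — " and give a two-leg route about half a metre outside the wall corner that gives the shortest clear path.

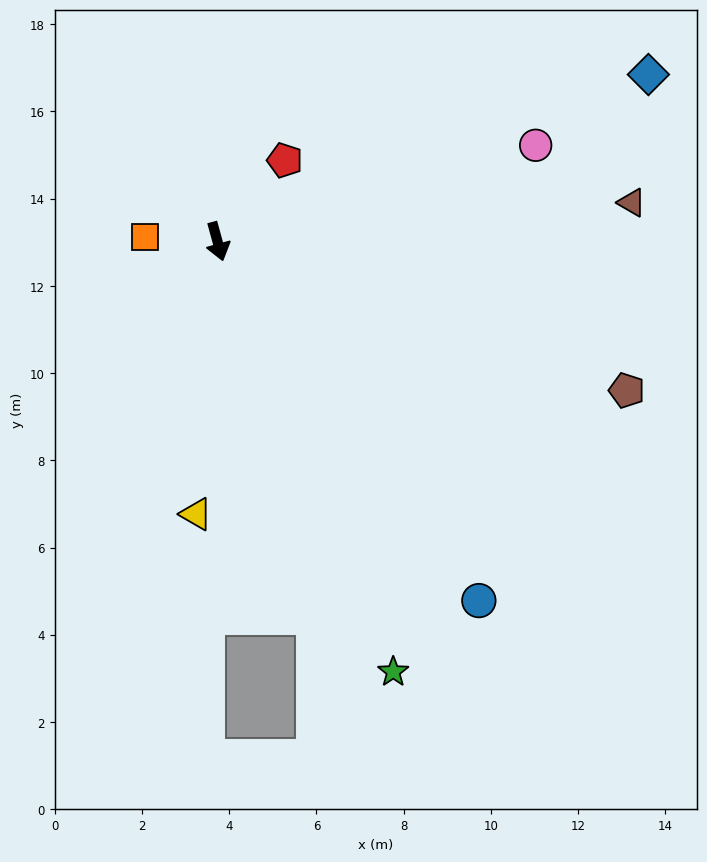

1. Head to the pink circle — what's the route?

turn left 92°, forward 7.6 m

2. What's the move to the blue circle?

turn left 21°, forward 10.2 m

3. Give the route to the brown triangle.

turn left 80°, forward 9.5 m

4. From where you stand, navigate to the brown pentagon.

turn left 55°, forward 10.0 m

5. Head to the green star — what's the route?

turn left 7°, forward 10.7 m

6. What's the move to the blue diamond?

turn left 96°, forward 10.6 m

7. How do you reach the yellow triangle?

turn right 20°, forward 6.3 m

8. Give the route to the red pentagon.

turn left 125°, forward 2.4 m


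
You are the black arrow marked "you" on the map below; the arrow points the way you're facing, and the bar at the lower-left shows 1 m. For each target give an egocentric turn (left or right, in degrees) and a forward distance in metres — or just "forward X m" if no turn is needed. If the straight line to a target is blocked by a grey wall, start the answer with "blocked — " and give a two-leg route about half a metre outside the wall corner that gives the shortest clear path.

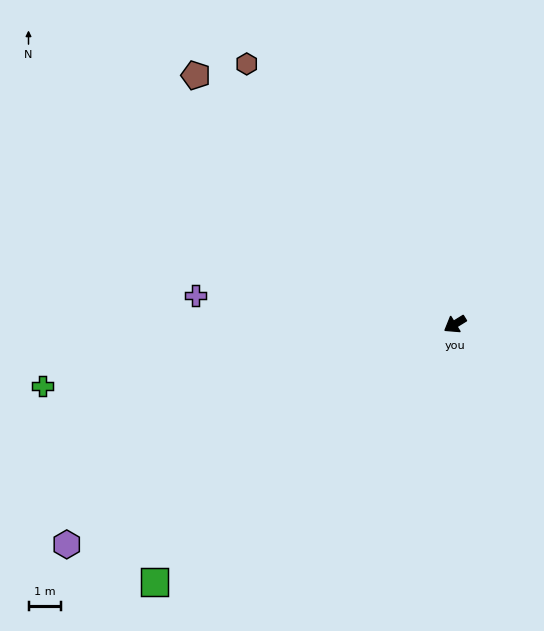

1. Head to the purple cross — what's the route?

turn right 38°, forward 8.0 m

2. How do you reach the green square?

turn left 9°, forward 12.2 m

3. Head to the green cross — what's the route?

turn right 23°, forward 12.8 m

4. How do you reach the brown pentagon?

turn right 76°, forward 11.0 m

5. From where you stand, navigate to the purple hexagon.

turn right 2°, forward 13.7 m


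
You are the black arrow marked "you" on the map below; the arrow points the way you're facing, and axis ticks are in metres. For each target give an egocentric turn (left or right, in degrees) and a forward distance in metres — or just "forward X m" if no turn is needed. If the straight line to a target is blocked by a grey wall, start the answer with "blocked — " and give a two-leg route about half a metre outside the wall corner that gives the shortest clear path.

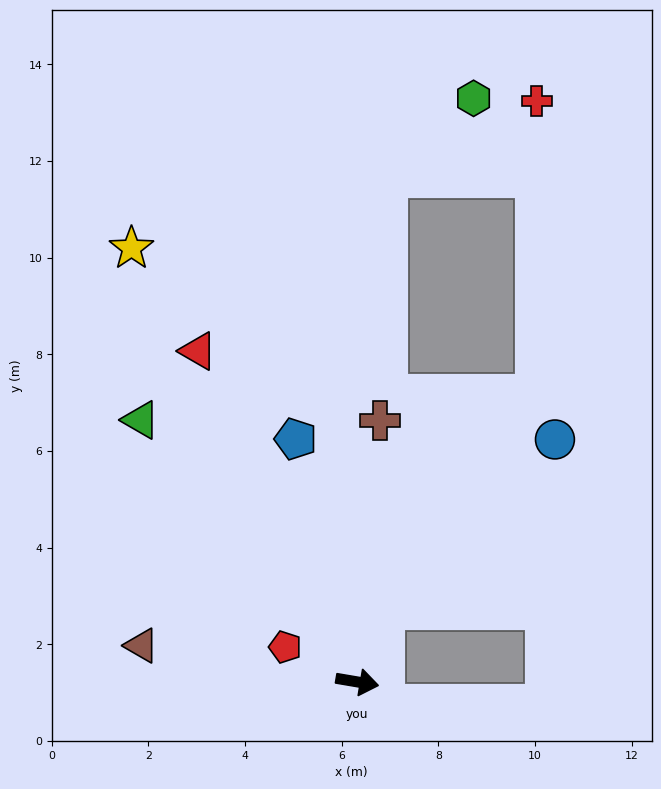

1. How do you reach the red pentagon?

turn left 164°, forward 1.7 m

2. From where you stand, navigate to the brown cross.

turn left 95°, forward 5.4 m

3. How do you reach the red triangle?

turn left 125°, forward 7.6 m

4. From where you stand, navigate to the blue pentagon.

turn left 114°, forward 5.2 m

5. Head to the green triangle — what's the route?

turn left 139°, forward 7.0 m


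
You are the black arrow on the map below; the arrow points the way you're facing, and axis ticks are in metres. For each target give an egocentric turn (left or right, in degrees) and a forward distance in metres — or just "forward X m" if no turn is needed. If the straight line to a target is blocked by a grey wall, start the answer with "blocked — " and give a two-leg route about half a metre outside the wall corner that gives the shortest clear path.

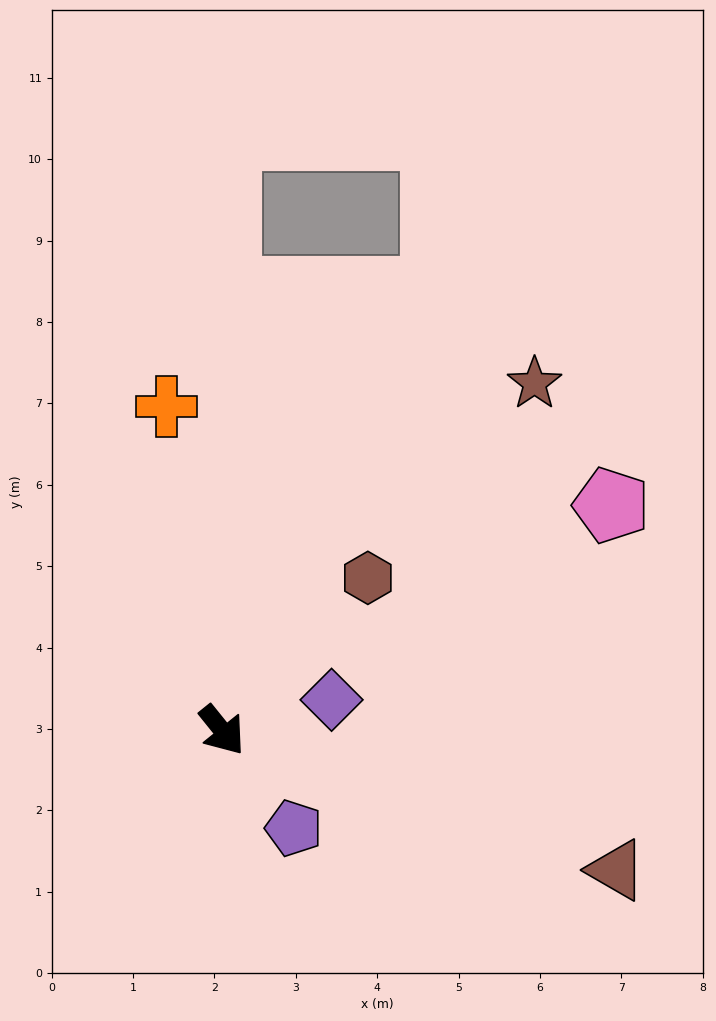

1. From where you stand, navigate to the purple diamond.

turn left 67°, forward 1.4 m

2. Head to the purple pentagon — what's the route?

turn right 3°, forward 1.5 m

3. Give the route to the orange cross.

turn left 151°, forward 4.0 m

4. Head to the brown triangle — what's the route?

turn left 32°, forward 5.1 m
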